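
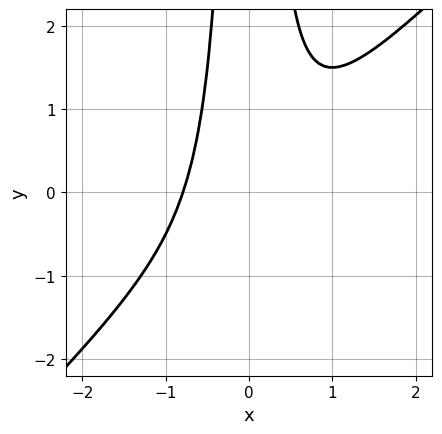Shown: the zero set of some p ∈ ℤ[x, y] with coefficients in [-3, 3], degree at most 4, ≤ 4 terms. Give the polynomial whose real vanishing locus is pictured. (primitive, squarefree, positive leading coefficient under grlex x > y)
2*x^3 - 2*x^2*y + 1

First, the degree is 3 — the shape is more complex than any degree-2 curve.
Next, from the visible intercepts: it misses every integer gridline on the y-axis.
Finally, fitting integer coefficients to these (and the overall shape) gives p.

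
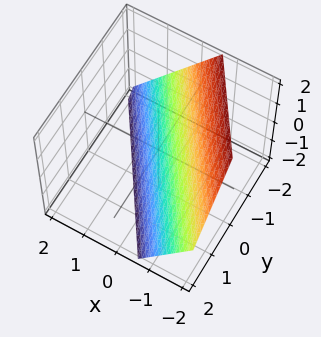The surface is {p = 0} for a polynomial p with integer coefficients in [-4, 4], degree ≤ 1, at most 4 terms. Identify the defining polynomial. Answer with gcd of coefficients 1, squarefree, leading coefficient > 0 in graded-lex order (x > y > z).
3*x + 2*y + 2*z + 2

First, deg p = 1. Every cross-section is a straight line — this is a plane.
Then, checking where it meets the axes: it crosses the y-axis at the gridline y = -1; one z-axis crossing is at z = -1.
Finally, assembling these constraints gives the stated polynomial.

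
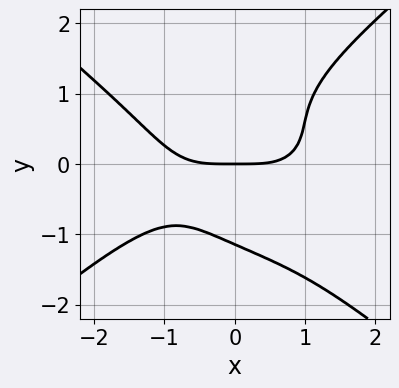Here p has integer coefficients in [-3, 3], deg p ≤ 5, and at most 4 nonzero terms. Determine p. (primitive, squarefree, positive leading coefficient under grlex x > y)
x^4 - 2*y^4 + 3*x*y^2 - 3*y

deg p = 4. The shape is more complex than any degree-3 curve.
From the visible intercepts: it crosses the x-axis at the gridline x = 0; it crosses the y-axis at the gridline y = 0.
Together with the visible shape, these determine p as stated.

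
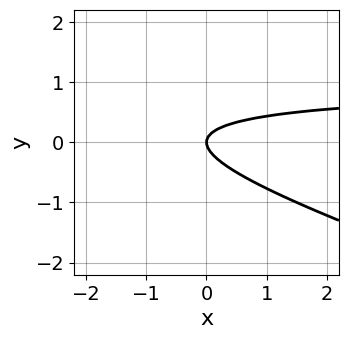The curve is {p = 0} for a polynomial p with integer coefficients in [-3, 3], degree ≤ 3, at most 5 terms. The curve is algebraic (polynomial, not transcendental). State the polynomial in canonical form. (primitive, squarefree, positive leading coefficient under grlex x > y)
x*y + 3*y^2 - x

1. Degree: a generic line meets the curve in up to 2 points, so deg p = 2.
2. From the axis intercepts and sections: it meets the x-axis at x = 0 (among the integer gridlines); one y-axis crossing is at y = 0.
3. Matching integer coefficients to the picture gives p.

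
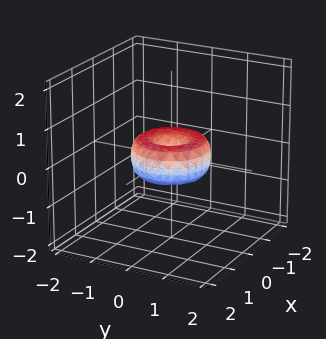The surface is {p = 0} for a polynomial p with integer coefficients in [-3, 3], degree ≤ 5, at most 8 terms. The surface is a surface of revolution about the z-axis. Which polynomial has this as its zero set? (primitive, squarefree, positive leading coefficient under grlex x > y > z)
x^4 + 2*x^2*y^2 + y^4 - x^2 - y^2 + z^2

deg p = 4.
Symmetries: every cross-section ⟂ z is a circle, so x, y appear only via x² + y².
From the axis intercepts and sections: a circular section at z = 0 has radius exactly 1; the y-axis gridline crossings are at y ∈ {-1, 0, 1}.
Matching integer coefficients to the picture gives p.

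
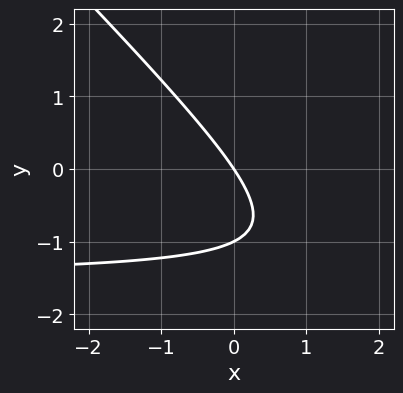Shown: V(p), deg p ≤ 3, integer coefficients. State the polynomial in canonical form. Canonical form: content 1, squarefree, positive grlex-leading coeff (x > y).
deg p = 2.
Observable constraints: one x-axis crossing is at x = 0; among the integer gridlines, it crosses the y-axis at y ∈ {-1, 0}.
Solving for integer coefficients yields p as stated.

2*x*y + 2*y^2 + 3*x + 2*y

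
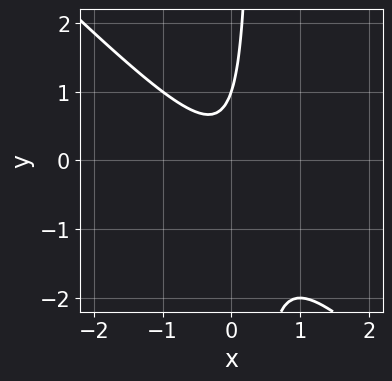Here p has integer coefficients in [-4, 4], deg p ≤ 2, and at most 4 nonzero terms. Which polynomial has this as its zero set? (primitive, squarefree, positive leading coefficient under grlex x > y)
1. Degree: no degree-1 curve has this shape, so deg p = 2.
2. Checking where it meets the axes: it misses every integer gridline on the x-axis; it crosses the y-axis at the gridline y = 1.
3. The integer polynomial consistent with all of this is the stated p.

3*x^2 + 3*x*y - y + 1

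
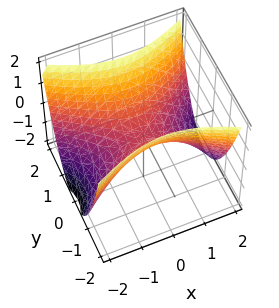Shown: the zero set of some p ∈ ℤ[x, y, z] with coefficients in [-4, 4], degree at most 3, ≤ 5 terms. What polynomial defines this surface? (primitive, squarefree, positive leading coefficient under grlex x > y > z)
x^2 - 2*y^2 + 2*z

Degree: a hyperbolic paraboloid; a quadric, so deg p = 2.
Symmetries: mirror symmetry y ↦ −y ⇒ only even powers of y; mirror symmetry x ↦ −x ⇒ only even powers of x.
From the visible intercepts: it crosses the y-axis at the gridline y = 0; one z-axis crossing is at z = 0; it meets the x-axis at x = 0 (among the integer gridlines).
Matching integer coefficients to the picture gives p.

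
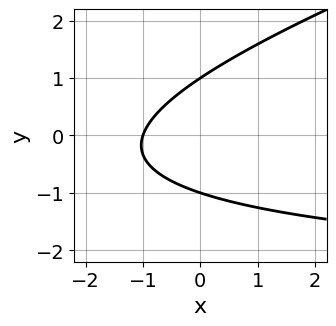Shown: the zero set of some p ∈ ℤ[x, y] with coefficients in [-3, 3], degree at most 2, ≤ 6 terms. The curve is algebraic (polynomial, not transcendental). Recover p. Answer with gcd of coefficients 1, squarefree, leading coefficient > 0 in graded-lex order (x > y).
x*y - 3*y^2 + 3*x + 3

(a) The degree is 2 — a generic line meets the curve in up to 2 points.
(b) Checking where it meets the axes: it meets the x-axis at x = -1 (among the integer gridlines); among the integer gridlines, it crosses the y-axis at y ∈ {-1, 1}.
(c) Assembling these constraints gives the stated polynomial.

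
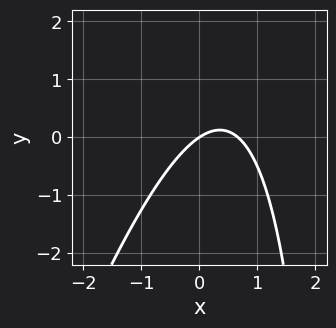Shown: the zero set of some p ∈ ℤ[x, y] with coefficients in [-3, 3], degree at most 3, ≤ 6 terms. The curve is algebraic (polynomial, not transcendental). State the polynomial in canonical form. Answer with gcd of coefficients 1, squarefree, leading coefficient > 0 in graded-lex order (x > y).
First, degree: no degree-1 curve has this shape, so deg p = 2.
Then, from the visible intercepts: it meets the x-axis at x = 0 (among the integer gridlines); it meets the y-axis at y = 0 (among the integer gridlines).
Finally, solving for integer coefficients yields p as stated.

3*x^2 - x*y - 2*x + 3*y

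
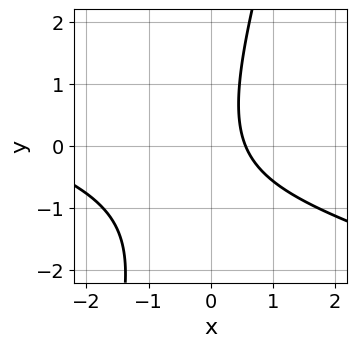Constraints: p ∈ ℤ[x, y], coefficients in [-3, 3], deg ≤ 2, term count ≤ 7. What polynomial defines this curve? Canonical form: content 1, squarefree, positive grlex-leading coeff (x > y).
(a) Degree: a generic line meets the curve in up to 2 points, so deg p = 2.
(b) From the visible intercepts: the curve avoids every integer y-axis point in the box.
(c) Solving for integer coefficients yields p as stated.

x^2 + 3*x*y - y^2 + 3*x - 2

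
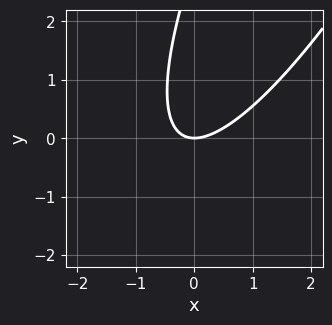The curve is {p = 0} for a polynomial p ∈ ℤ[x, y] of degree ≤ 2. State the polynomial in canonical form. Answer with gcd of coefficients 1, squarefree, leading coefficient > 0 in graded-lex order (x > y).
deg p = 2. A generic line meets the curve in up to 2 points.
From the visible intercepts: it crosses the x-axis at the gridline x = 0; one y-axis crossing is at y = 0.
These observations pin down the coefficients.

3*x^2 - 3*x*y + y^2 - 3*y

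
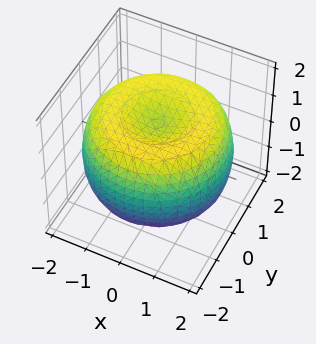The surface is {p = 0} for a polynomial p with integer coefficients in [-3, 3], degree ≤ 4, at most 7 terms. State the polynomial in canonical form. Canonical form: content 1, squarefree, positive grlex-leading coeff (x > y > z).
x^4 + 2*x^2*y^2 + y^4 - 3*x^2 - 3*y^2 + 3*z^2 - 3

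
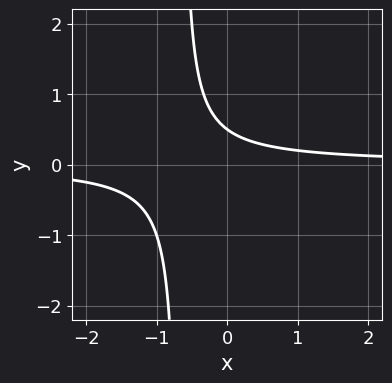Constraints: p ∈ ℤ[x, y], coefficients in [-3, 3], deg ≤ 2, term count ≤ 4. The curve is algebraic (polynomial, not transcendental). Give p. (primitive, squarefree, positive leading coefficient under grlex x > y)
First, the degree is 2 — the shape is more complex than any degree-1 curve.
Next, from the axis intercepts and sections: it misses every integer gridline on the x-axis.
Finally, assembling these constraints gives the stated polynomial.

3*x*y + 2*y - 1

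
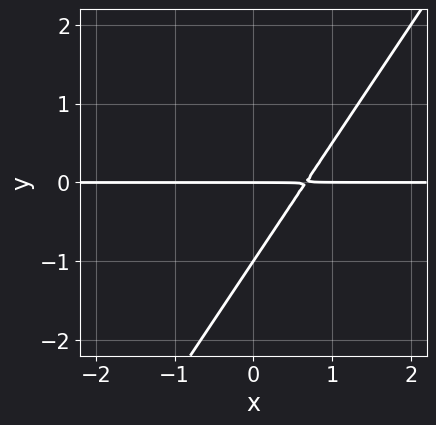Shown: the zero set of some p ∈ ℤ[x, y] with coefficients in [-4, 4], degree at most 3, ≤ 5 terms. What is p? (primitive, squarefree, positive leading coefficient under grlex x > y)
1. The degree is 2 — a generic line meets the curve in up to 2 points.
2. Checking where it meets the axes: among the integer gridlines, it crosses the y-axis at y ∈ {-1, 0}; the visible x-axis segment lies entirely on the curve.
3. Together with the visible shape, these determine p as stated.

3*x*y - 2*y^2 - 2*y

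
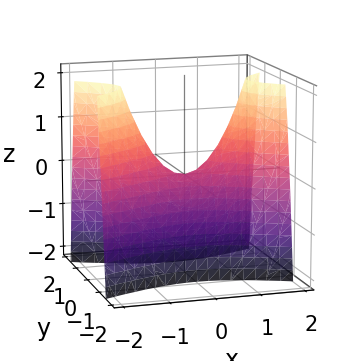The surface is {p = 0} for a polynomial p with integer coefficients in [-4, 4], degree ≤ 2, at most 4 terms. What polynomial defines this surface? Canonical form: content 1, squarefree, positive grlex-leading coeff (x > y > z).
(a) Degree: a saddle surface; a quadric, so deg p = 2.
(b) Symmetries: mirror symmetry y ↦ −y ⇒ only even powers of y; the x ↦ −x reflection is a symmetry, so x appears only in even powers.
(c) From the axis intercepts and sections: one x-axis crossing is at x = 0; it meets the z-axis at z = 0 (among the integer gridlines).
(d) The integer polynomial consistent with all of this is the stated p.

x^2 - 3*y^2 - z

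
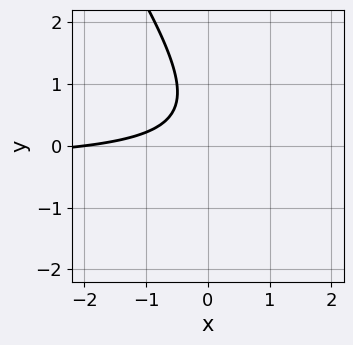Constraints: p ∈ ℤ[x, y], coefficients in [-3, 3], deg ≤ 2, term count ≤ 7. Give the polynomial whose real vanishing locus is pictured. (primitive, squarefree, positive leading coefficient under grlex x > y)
3*x*y + 2*y^2 + x - 2*y + 2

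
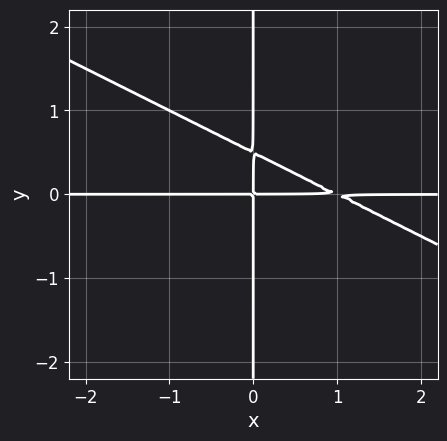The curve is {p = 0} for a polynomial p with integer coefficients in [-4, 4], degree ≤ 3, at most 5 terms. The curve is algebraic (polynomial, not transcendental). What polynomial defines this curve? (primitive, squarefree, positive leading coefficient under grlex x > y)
x^2*y + 2*x*y^2 - x*y

(a) The degree is 3 — no degree-2 curve has this shape.
(b) Checking where it meets the axes: every point of the x-axis in the box is on the curve; every point of the y-axis in the box is on the curve.
(c) Fitting integer coefficients to these (and the overall shape) gives p.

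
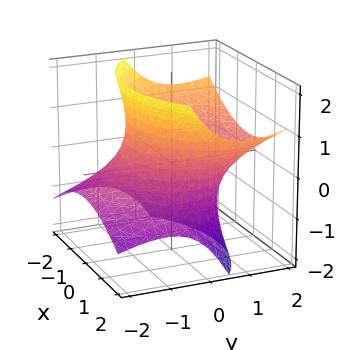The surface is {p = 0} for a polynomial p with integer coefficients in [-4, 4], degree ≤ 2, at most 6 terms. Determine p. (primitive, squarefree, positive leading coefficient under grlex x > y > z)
x^2 + y^2 - 2*y*z - z^2 - 2

First, deg p = 2.
Then, checking where it meets the axes: no z-intercept at any integer in the box.
Finally, together with the visible shape, these determine p as stated.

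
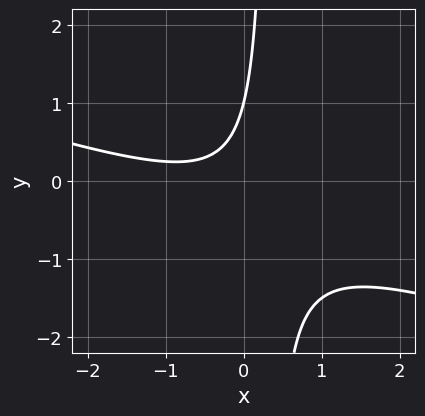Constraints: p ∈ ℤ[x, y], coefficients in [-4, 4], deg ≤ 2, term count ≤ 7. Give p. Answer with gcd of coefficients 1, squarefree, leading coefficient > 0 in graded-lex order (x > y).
(a) Degree: no degree-1 curve has this shape, so deg p = 2.
(b) Observable constraints: it misses every integer gridline on the x-axis; it meets the y-axis at y = 1 (among the integer gridlines).
(c) Fitting integer coefficients to these (and the overall shape) gives p.

x^2 + 3*x*y + x - y + 1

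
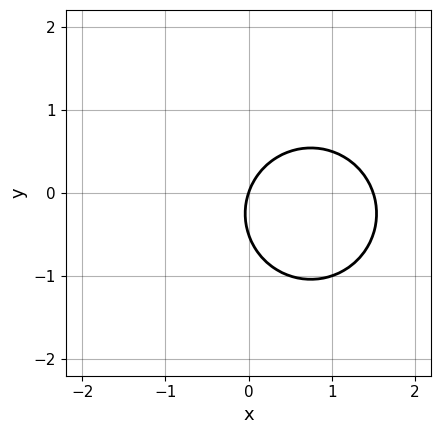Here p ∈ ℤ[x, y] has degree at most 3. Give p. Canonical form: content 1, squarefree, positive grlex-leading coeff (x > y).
First, the degree is 2 — a generic line meets the curve in up to 2 points.
Next, reading off the gridlines: it meets the x-axis at x = 0 (among the integer gridlines); one y-axis crossing is at y = 0.
Finally, these observations pin down the coefficients.

2*x^2 + 2*y^2 - 3*x + y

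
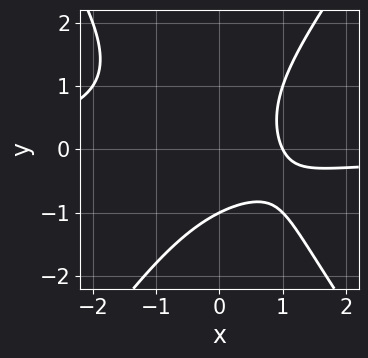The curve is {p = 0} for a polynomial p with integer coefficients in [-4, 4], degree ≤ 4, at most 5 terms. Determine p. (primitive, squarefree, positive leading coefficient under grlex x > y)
2*x^2*y - y^3 + 2*x - y - 2

(a) Degree: a generic line meets the curve in up to 3 points, so deg p = 3.
(b) Checking where it meets the axes: it crosses the y-axis at the gridline y = -1; it crosses the x-axis at the gridline x = 1.
(c) Putting this together gives p.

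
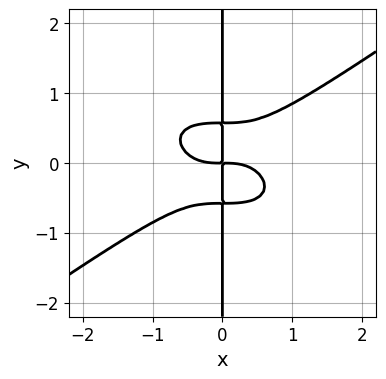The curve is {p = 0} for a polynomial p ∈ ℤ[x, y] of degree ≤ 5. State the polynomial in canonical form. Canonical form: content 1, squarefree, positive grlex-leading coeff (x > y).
x^4 - 3*x*y^3 + x*y

(a) Degree: the shape is more complex than any degree-3 curve, so deg p = 4.
(b) Observable constraints: the visible y-axis segment lies entirely on the curve.
(c) Solving for integer coefficients yields p as stated.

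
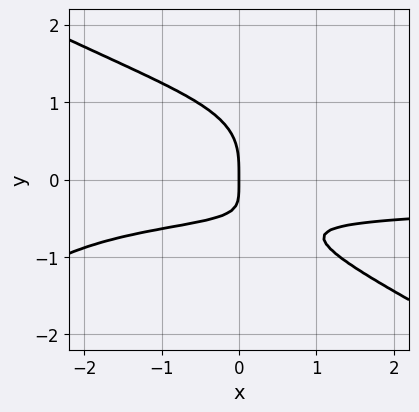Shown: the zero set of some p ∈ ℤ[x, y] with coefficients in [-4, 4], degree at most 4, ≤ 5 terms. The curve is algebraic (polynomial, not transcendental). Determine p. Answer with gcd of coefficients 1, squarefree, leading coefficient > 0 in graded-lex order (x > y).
x^2*y^2 - 3*y^4 - 3*x*y - 2*x

First, the degree is 4 — the shape is more complex than any degree-3 curve.
Then, against the integer gridlines: it crosses the y-axis at the gridline y = 0; it crosses the x-axis at the gridline x = 0.
Finally, the integer polynomial consistent with all of this is the stated p.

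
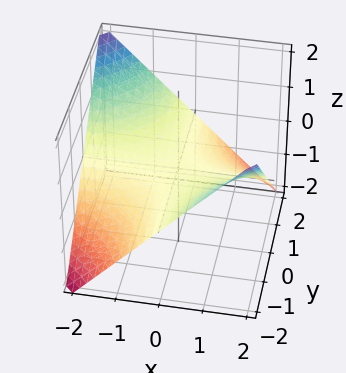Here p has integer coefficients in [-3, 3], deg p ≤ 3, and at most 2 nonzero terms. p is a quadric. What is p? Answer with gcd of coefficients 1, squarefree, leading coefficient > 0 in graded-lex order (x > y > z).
x*y + 2*z

The degree is 2 — a saddle surface; a quadric.
Observable constraints: every point of the y-axis in the box is on the surface; one z-axis crossing is at z = 0; every point of the x-axis in the box is on the surface.
The integer polynomial consistent with all of this is the stated p.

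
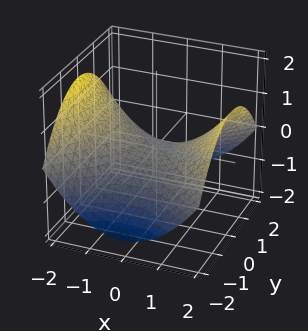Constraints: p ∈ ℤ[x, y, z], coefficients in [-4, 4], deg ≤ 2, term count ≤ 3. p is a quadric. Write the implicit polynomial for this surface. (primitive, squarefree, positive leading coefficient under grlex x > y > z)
First, the degree is 2 — a hyperbolic paraboloid; a quadric.
Next, symmetries: the y ↦ −y reflection is a symmetry, so y appears only in even powers; the x ↦ −x reflection is a symmetry, so x appears only in even powers.
Next, against the integer gridlines: one y-axis crossing is at y = 0; it crosses the z-axis at the gridline z = 0; one x-axis crossing is at x = 0.
Finally, matching integer coefficients to the picture gives p.

x^2 - y^2 - 3*z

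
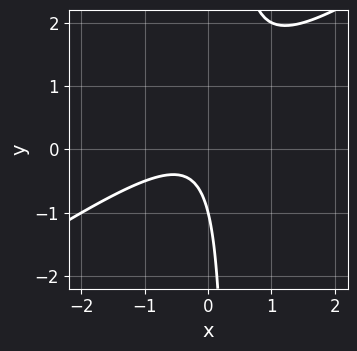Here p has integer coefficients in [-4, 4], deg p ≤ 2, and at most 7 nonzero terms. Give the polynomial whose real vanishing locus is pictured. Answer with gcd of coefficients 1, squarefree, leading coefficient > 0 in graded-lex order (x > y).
1. The degree is 2 — no degree-1 curve has this shape.
2. Checking where it meets the axes: the curve avoids every integer x-axis point in the box; one y-axis crossing is at y = -1.
3. The integer polynomial consistent with all of this is the stated p.

2*x^2 - 3*x*y + x + y + 1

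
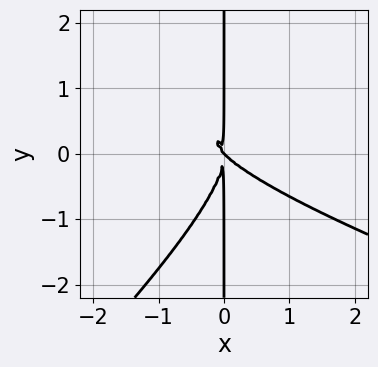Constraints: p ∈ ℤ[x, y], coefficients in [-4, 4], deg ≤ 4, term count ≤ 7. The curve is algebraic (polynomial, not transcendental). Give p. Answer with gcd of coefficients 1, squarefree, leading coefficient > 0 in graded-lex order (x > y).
First, degree: a generic line meets the curve in up to 4 points, so deg p = 4.
Then, from the visible intercepts: every point of the y-axis in the box is on the curve; one x-axis crossing is at x = 0.
Finally, solving for integer coefficients yields p as stated.

x^3*y + 2*x^2*y^2 - 3*x*y^3 - 3*x^3 - 3*x^2*y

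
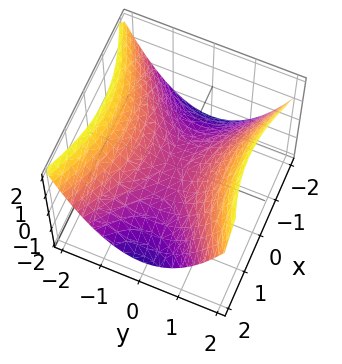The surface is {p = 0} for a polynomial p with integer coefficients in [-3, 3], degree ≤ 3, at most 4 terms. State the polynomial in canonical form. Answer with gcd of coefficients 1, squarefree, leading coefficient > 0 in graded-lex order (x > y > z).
x^2 - 2*y^2 + 3*z

(a) deg p = 2. A hyperbolic paraboloid; a quadric.
(b) Symmetries: the y ↦ −y reflection is a symmetry, so y appears only in even powers; it's symmetric under x → −x, forcing even powers of x.
(c) From the visible intercepts: one z-axis crossing is at z = 0; it crosses the y-axis at the gridline y = 0; one x-axis crossing is at x = 0.
(d) Assembling these constraints gives the stated polynomial.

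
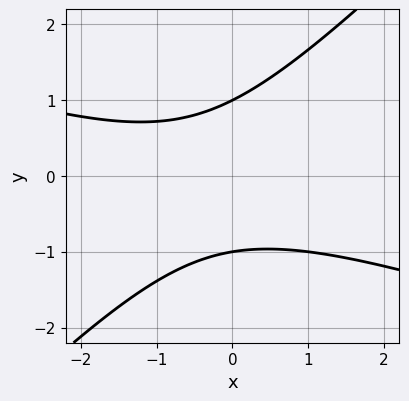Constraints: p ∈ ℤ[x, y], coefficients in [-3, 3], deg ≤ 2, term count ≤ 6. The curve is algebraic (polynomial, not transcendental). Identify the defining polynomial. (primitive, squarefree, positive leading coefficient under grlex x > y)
x^2 + 2*x*y - 3*y^2 + x + 3

First, the degree is 2 — no degree-1 curve has this shape.
Next, from the axis intercepts and sections: among the integer gridlines, it crosses the y-axis at y ∈ {-1, 1}; no x-intercept at any integer in the box.
Finally, solving for integer coefficients yields p as stated.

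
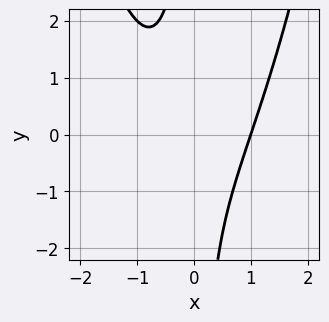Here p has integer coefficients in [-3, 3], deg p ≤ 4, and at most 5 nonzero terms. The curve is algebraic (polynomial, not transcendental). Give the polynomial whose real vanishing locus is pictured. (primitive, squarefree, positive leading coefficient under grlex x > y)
x^3 - x*y - 1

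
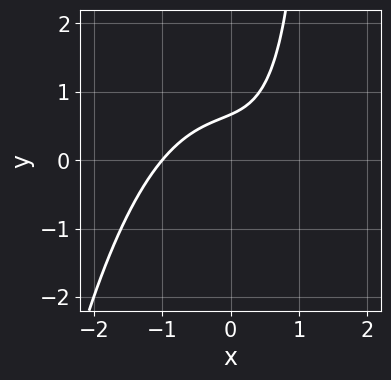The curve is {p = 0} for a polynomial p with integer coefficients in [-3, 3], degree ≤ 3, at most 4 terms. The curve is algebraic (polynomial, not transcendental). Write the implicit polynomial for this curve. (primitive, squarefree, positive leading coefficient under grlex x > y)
1. deg p = 3. A generic line meets the curve in up to 3 points.
2. From the axis intercepts and sections: it crosses the x-axis at the gridline x = -1.
3. Fitting integer coefficients to these (and the overall shape) gives p.

2*x^3 + 2*x*y - 3*y + 2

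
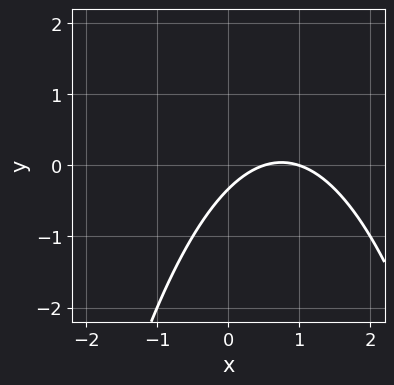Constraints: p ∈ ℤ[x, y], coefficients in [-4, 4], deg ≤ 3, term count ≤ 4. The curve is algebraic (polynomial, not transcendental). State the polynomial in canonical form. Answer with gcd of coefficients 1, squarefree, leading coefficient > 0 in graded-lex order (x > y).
2*x^2 - 3*x + 3*y + 1

(a) deg p = 2.
(b) Checking where it meets the axes: it meets the x-axis at x = 1 (among the integer gridlines).
(c) Putting this together gives p.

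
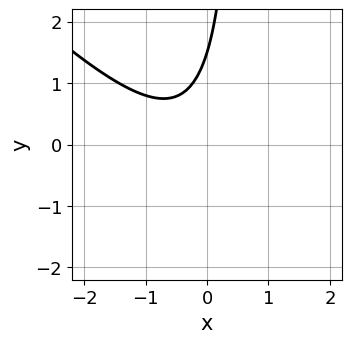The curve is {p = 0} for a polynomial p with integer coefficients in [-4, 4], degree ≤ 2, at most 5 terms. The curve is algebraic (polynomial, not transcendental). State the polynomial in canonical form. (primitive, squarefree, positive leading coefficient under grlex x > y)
3*x^2 + 3*x*y + 2*x - 2*y + 3

(a) The degree is 2 — no degree-1 curve has this shape.
(b) Against the integer gridlines: it misses every integer gridline on the x-axis.
(c) Matching integer coefficients to the picture gives p.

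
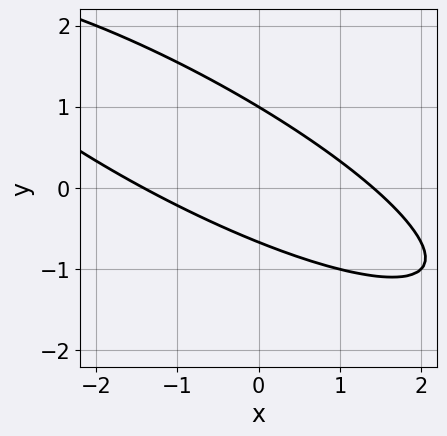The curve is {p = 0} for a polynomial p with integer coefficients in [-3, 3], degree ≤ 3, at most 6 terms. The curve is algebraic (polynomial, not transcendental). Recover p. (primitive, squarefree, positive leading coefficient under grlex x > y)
x^2 + 3*x*y + 3*y^2 - y - 2

1. Degree: the shape is more complex than any degree-1 curve, so deg p = 2.
2. Observable constraints: it crosses the y-axis at the gridline y = 1.
3. The integer polynomial consistent with all of this is the stated p.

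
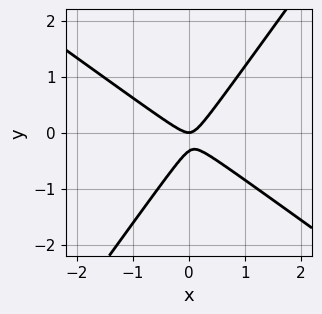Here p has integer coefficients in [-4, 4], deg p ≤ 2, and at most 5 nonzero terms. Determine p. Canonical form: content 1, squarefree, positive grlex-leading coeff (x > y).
(a) The degree is 2 — no degree-1 curve has this shape.
(b) Observable constraints: one x-axis crossing is at x = 0; it meets the y-axis at y = 0 (among the integer gridlines).
(c) Fitting integer coefficients to these (and the overall shape) gives p.

3*x^2 + 2*x*y - 3*y^2 - y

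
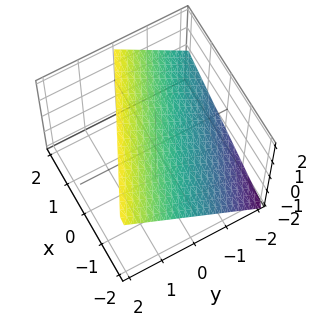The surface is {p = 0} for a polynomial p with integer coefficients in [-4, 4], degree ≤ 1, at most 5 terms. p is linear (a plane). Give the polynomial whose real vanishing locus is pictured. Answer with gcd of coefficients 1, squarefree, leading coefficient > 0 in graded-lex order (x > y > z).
(a) The degree is 1 — the surface is flat (a plane).
(b) Against the integer gridlines: one x-axis crossing is at x = -2; it crosses the z-axis at the gridline z = 1.
(c) Matching integer coefficients to the picture gives p. Check: (0, -1, 0) on the y-axis lies on the surface, and p(0, -1, 0) = 0. ✓

x + 2*y - 2*z + 2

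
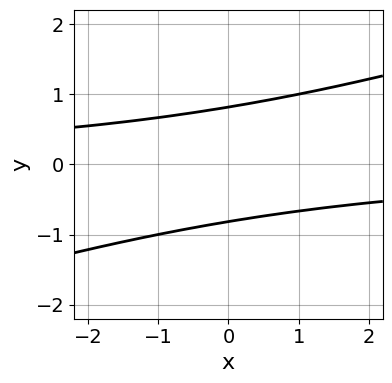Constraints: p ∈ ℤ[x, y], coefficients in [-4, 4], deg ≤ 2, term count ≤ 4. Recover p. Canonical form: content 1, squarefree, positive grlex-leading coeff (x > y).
First, degree: the shape is more complex than any degree-1 curve, so deg p = 2.
Then, observable constraints: no x-intercept at any integer in the box.
Finally, fitting integer coefficients to these (and the overall shape) gives p.

x*y - 3*y^2 + 2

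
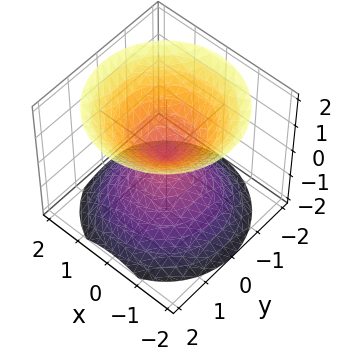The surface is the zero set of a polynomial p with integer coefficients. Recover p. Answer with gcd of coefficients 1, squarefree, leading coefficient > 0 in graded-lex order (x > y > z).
1. The picture has 2 separate pieces.
2. Degree: a double cone through the origin; a quadric, so deg p = 2.
3. Symmetries: it's symmetric under z → −z, forcing even powers of z; every cross-section ⟂ z is a circle, so x, y appear only via x² + y².
4. Observable constraints: it crosses the x-axis at the gridline x = 0; a circular section at z = 1 has radius exactly 1; one y-axis crossing is at y = 0.
5. The integer polynomial consistent with all of this is the stated p.

x^2 + y^2 - z^2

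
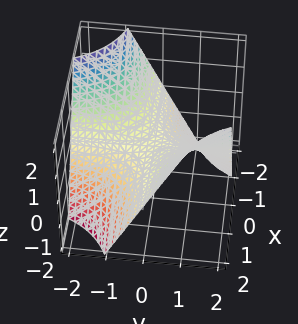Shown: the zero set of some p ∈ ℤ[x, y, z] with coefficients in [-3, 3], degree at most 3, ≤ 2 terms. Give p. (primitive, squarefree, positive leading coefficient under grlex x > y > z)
1. deg p = 2. A hyperbolic paraboloid; a quadric.
2. Against the integer gridlines: it meets the z-axis at z = 0 (among the integer gridlines); the visible x-axis segment lies entirely on the surface; the visible y-axis segment lies entirely on the surface.
3. These observations pin down the coefficients.

x*y - z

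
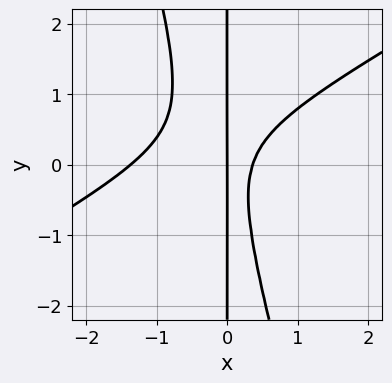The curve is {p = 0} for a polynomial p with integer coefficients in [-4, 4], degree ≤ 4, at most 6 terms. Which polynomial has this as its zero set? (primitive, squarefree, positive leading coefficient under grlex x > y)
First, the degree is 3 — no degree-2 curve has this shape.
Next, checking where it meets the axes: it meets the x-axis at x = 0 (among the integer gridlines); every point of the y-axis in the box is on the curve.
Finally, fitting integer coefficients to these (and the overall shape) gives p.

2*x^3 - 3*x^2*y - x*y^2 + 2*x^2 - x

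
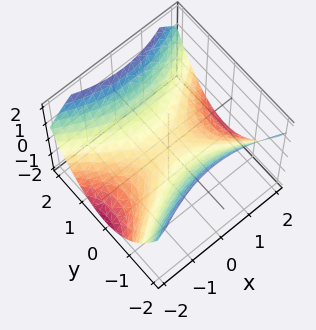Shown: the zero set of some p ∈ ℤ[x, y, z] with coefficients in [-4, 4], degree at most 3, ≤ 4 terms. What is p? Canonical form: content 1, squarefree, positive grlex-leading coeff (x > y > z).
1. The degree is 2 — a saddle surface; a quadric.
2. Symmetries: mirror symmetry y ↦ −y ⇒ only even powers of y; it's symmetric under x → −x, forcing even powers of x.
3. Checking where it meets the axes: it crosses the y-axis at the gridline y = 0; it meets the z-axis at z = 0 (among the integer gridlines); it meets the x-axis at x = 0 (among the integer gridlines).
4. Solving for integer coefficients yields p as stated.

x^2 - 2*y^2 + 3*z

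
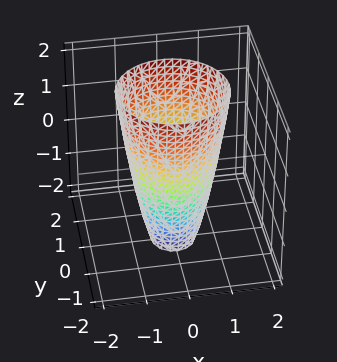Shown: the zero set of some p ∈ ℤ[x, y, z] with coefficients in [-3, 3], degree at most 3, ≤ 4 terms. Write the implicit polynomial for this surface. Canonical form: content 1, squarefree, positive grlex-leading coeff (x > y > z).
Degree: the shape is more complex than any degree-1 surface, so deg p = 2.
By symmetry, the z-axis is an axis of rotation, so x and y enter only as x² + y².
Observable constraints: the x-axis gridline crossings are at x ∈ {-1, 1}; the y-axis gridline crossings are at y ∈ {-1, 1}.
The integer polynomial consistent with all of this is the stated p.

3*x^2 + 3*y^2 - z - 3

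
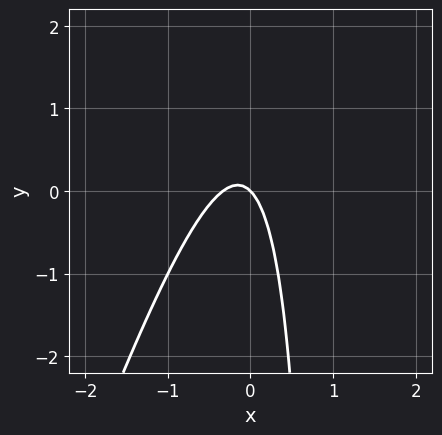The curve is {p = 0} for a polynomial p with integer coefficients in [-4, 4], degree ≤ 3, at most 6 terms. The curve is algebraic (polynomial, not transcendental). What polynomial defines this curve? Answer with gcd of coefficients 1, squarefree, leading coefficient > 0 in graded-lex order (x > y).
1. deg p = 2.
2. Checking where it meets the axes: it crosses the x-axis at the gridline x = 0; it meets the y-axis at y = 0 (among the integer gridlines).
3. Matching integer coefficients to the picture gives p.

3*x^2 - x*y + x + y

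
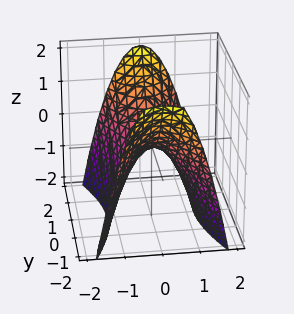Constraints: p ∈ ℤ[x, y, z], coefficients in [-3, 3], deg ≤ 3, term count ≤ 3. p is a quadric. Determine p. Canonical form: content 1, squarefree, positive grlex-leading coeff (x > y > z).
1. The degree is 2 — a hyperbolic paraboloid; a quadric.
2. Symmetries: mirror symmetry y ↦ −y ⇒ only even powers of y; mirror symmetry x ↦ −x ⇒ only even powers of x.
3. Observable constraints: it meets the y-axis at y = 0 (among the integer gridlines); one z-axis crossing is at z = 0.
4. Matching integer coefficients to the picture gives p.

3*x^2 - y^2 + 2*z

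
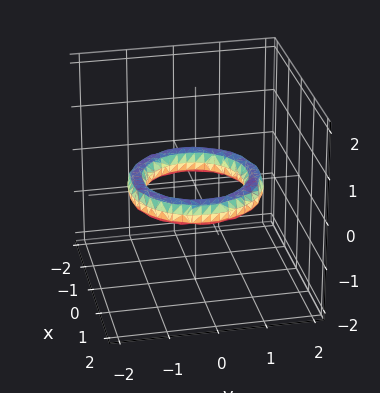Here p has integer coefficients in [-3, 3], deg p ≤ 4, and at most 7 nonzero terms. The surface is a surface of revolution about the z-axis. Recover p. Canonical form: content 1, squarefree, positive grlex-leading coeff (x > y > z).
x^4 + 2*x^2*y^2 + y^4 - 3*x^2 - 3*y^2 + 3*z^2 + 2

(a) The degree is 4 — no degree-3 surface has this shape.
(b) Symmetries: the surface is invariant under rotation about z: p = q(x² + y², z).
(c) From the axis intercepts and sections: the surface avoids every integer z-axis point in the box; the y-axis gridline crossings are at y ∈ {-1, 1}; a circular section at z = 0 has radius exactly 1.
(d) Matching integer coefficients to the picture gives p. Check: (1, 0, 0) on the x-axis lies on the surface, and p(1, 0, 0) = 0. ✓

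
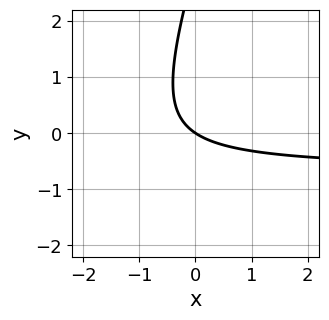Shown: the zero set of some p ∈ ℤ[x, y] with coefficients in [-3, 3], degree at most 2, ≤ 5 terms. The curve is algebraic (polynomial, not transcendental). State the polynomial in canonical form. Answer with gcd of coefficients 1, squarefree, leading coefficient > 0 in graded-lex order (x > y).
(a) The degree is 2 — the shape is more complex than any degree-1 curve.
(b) From the visible intercepts: it crosses the y-axis at the gridline y = 0; one x-axis crossing is at x = 0.
(c) Matching integer coefficients to the picture gives p.

3*x*y - y^2 + 2*x + 3*y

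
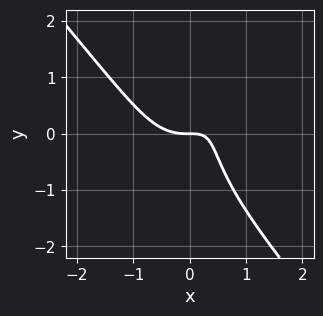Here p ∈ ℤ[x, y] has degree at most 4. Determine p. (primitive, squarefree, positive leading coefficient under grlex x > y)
3*x^3 - x*y^2 + y^3 - 3*x*y + 2*y

Degree: a generic line meets the curve in up to 3 points, so deg p = 3.
Reading off the gridlines: one y-axis crossing is at y = 0; it meets the x-axis at x = 0 (among the integer gridlines).
Solving for integer coefficients yields p as stated.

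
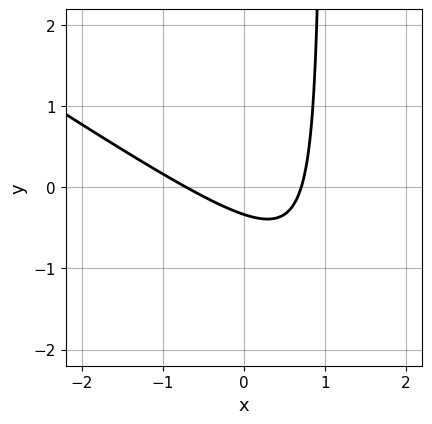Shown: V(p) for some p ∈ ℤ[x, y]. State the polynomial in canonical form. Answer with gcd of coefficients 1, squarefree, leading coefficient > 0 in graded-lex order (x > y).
Degree: no degree-1 curve has this shape, so deg p = 2.
Putting this together gives p.

2*x^2 + 3*x*y - 3*y - 1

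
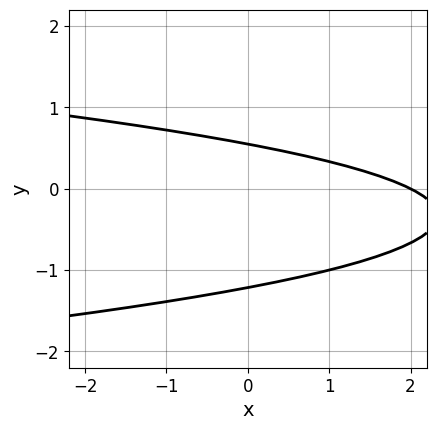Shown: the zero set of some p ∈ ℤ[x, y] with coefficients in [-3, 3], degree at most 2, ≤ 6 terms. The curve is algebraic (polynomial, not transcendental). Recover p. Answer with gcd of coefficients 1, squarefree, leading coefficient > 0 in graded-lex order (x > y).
3*y^2 + x + 2*y - 2

First, deg p = 2. A generic line meets the curve in up to 2 points.
Then, from the visible intercepts: it crosses the x-axis at the gridline x = 2.
Finally, solving for integer coefficients yields p as stated.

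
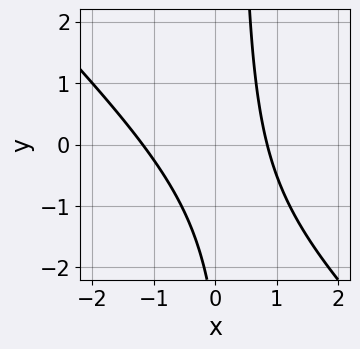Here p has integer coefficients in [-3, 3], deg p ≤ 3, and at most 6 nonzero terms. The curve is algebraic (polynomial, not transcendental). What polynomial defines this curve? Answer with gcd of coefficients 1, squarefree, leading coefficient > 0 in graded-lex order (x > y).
(a) deg p = 2. The shape is more complex than any degree-1 curve.
(b) Reading off the gridlines: the curve avoids every integer y-axis point in the box.
(c) Together with the visible shape, these determine p as stated.

3*x^2 + 3*x*y + x - y - 3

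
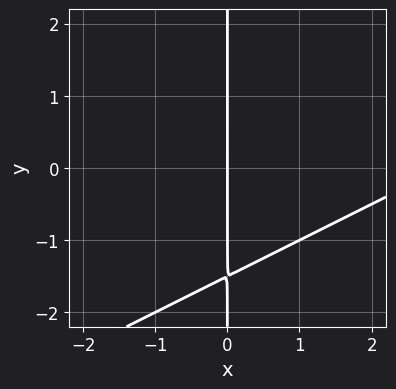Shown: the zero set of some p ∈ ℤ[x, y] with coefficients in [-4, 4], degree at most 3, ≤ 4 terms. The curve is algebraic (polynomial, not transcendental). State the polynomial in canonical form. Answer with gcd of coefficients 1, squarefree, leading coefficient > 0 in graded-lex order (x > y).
x^2 - 2*x*y - 3*x

First, deg p = 2. No degree-1 curve has this shape.
Next, checking where it meets the axes: it meets the x-axis at x = 0 (among the integer gridlines); every point of the y-axis in the box is on the curve.
Finally, the integer polynomial consistent with all of this is the stated p.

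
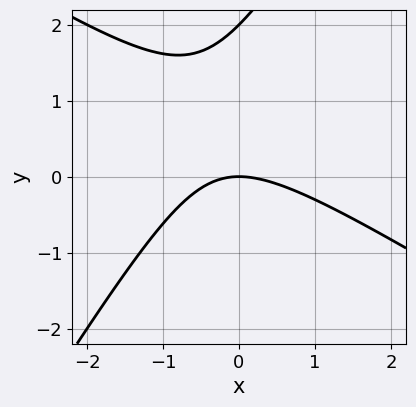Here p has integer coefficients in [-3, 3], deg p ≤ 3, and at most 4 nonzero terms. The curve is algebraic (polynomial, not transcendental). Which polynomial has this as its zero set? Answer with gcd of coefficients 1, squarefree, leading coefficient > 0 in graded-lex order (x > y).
deg p = 2.
Reading off the gridlines: it crosses the x-axis at the gridline x = 0; among the integer gridlines, it crosses the y-axis at y ∈ {0, 2}.
Fitting integer coefficients to these (and the overall shape) gives p.

x^2 + x*y - y^2 + 2*y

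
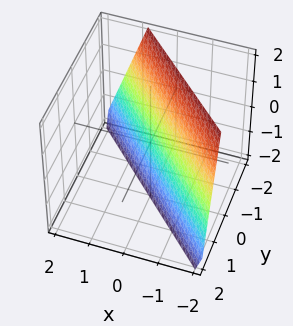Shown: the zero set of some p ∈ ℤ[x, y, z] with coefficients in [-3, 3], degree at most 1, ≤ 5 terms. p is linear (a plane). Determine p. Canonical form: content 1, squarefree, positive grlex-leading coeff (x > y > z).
Degree: the surface is flat (a plane), so deg p = 1.
Against the integer gridlines: one z-axis crossing is at z = -2.
Assembling these constraints gives the stated polynomial.

3*x + 3*y + z + 2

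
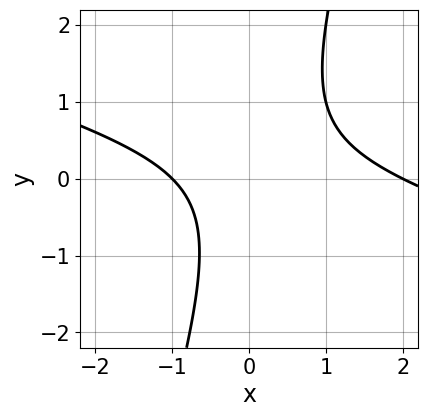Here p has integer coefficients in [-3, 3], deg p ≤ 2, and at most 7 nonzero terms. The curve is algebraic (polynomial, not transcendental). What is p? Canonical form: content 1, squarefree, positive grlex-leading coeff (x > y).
x^2 + 3*x*y - y^2 - x - 2

The degree is 2 — a generic line meets the curve in up to 2 points.
From the axis intercepts and sections: among the integer gridlines, it crosses the x-axis at x ∈ {-1, 2}; no y-intercept at any integer in the box.
These observations pin down the coefficients.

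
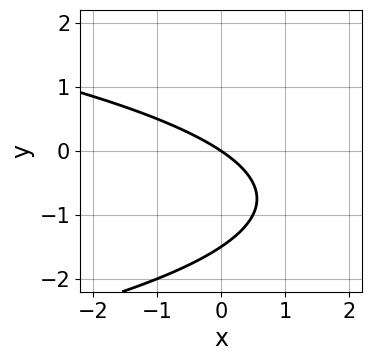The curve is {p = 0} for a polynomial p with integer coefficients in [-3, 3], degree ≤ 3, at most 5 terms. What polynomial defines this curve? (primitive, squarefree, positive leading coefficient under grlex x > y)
First, degree: a generic line meets the curve in up to 2 points, so deg p = 2.
Next, against the integer gridlines: one x-axis crossing is at x = 0; one y-axis crossing is at y = 0.
Finally, assembling these constraints gives the stated polynomial.

2*y^2 + 2*x + 3*y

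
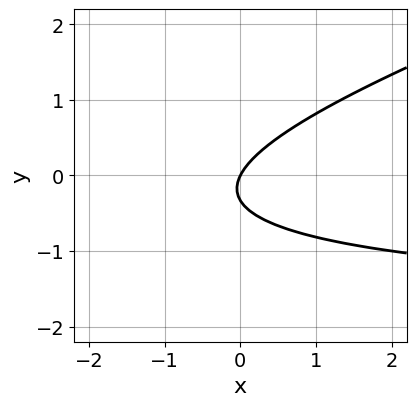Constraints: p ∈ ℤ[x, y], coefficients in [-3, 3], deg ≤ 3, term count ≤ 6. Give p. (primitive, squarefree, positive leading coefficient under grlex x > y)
1. Degree: no degree-1 curve has this shape, so deg p = 2.
2. From the axis intercepts and sections: one x-axis crossing is at x = 0; it crosses the y-axis at the gridline y = 0.
3. Assembling these constraints gives the stated polynomial.

x*y - 3*y^2 + 2*x - y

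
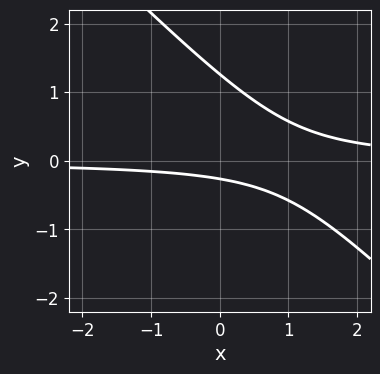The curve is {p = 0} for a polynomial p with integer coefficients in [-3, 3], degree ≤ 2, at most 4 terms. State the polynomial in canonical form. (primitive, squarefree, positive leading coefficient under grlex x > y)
3*x*y + 3*y^2 - 3*y - 1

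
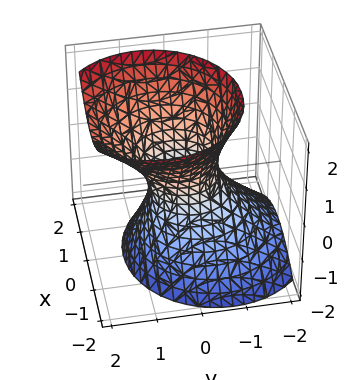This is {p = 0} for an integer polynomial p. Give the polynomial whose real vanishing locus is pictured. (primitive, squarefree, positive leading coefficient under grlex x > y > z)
(a) The degree is 2 — a generic line meets the surface in up to 2 points.
(b) Observable constraints: the surface avoids every integer z-axis point in the box.
(c) Fitting integer coefficients to these (and the overall shape) gives p.

3*x^2 + 3*y^2 - 2*y*z - 2*z^2 - 2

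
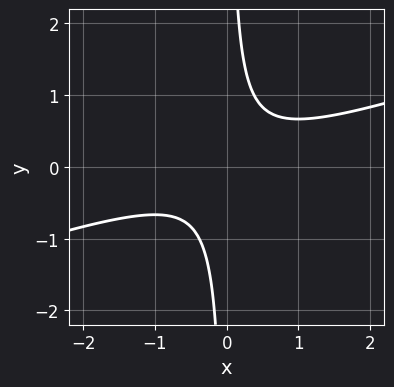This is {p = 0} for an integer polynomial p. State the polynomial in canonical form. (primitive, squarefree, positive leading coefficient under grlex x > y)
x^2 - 3*x*y + 1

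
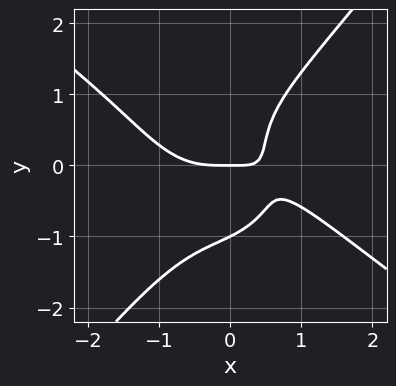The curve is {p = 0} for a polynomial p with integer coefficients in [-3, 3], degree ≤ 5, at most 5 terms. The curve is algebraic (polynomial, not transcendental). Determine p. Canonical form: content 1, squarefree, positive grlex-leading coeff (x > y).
2*x^4 + 2*x^3*y - 2*y^4 + 3*x*y - 2*y

deg p = 4. No degree-3 curve has this shape.
Against the integer gridlines: the y-axis gridline crossings are at y ∈ {-1, 0}; one x-axis crossing is at x = 0.
Matching integer coefficients to the picture gives p.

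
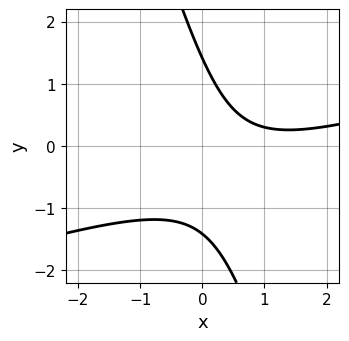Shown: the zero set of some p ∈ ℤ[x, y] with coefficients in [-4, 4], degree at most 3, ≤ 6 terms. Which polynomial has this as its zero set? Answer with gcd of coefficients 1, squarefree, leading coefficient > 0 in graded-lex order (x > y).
x^2 - 3*x*y - y^2 - 2*x + 2

The degree is 2 — the shape is more complex than any degree-1 curve.
Reading off the gridlines: no x-intercept at any integer in the box.
These observations pin down the coefficients.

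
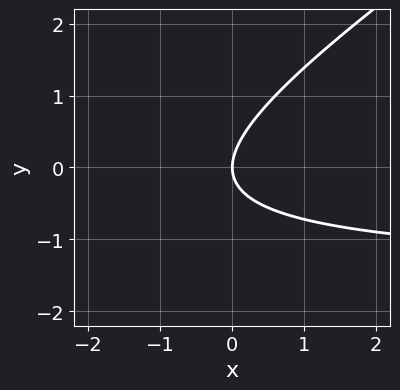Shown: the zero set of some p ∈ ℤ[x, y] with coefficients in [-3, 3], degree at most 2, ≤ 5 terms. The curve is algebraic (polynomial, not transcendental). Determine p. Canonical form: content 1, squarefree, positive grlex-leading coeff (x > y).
First, degree: a generic line meets the curve in up to 2 points, so deg p = 2.
Then, from the axis intercepts and sections: it meets the x-axis at x = 0 (among the integer gridlines); one y-axis crossing is at y = 0.
Finally, assembling these constraints gives the stated polynomial.

2*x*y - 3*y^2 + 3*x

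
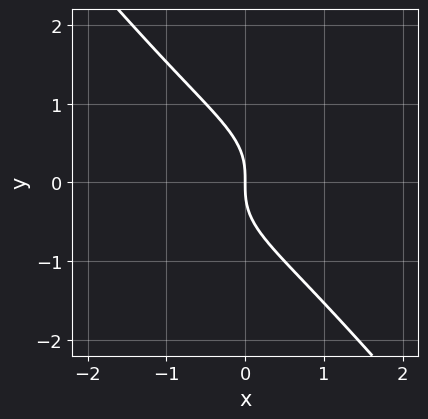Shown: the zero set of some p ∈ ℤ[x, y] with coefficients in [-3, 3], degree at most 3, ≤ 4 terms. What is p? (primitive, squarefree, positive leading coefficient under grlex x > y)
2*x^2*y - 2*x*y^2 - 3*y^3 - 3*x

First, the degree is 3 — the shape is more complex than any degree-2 curve.
Then, against the integer gridlines: one y-axis crossing is at y = 0; it crosses the x-axis at the gridline x = 0.
Finally, assembling these constraints gives the stated polynomial.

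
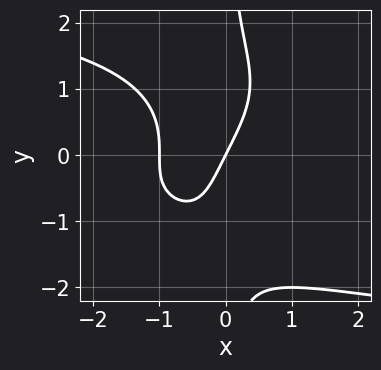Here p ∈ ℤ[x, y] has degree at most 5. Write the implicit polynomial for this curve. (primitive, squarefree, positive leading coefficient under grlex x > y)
x*y^3 + 2*x^2 - x*y + 2*x - y

1. deg p = 4. The shape is more complex than any degree-3 curve.
2. Checking where it meets the axes: the x-axis gridline crossings are at x ∈ {-1, 0}; one y-axis crossing is at y = 0.
3. Matching integer coefficients to the picture gives p.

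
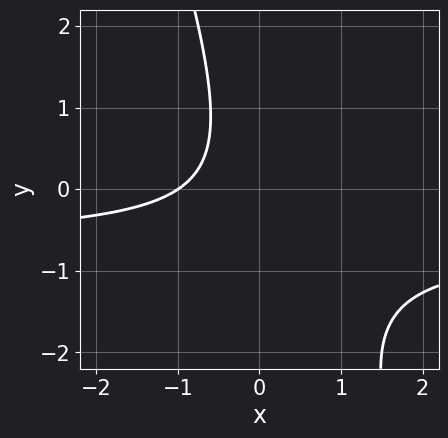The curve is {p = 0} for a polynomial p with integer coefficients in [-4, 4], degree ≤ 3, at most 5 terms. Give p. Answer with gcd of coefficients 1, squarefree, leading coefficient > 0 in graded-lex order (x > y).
3*x*y + y^2 + 2*x + 2

First, deg p = 2. A generic line meets the curve in up to 2 points.
Then, reading off the gridlines: the curve avoids every integer y-axis point in the box; it crosses the x-axis at the gridline x = -1.
Finally, the integer polynomial consistent with all of this is the stated p.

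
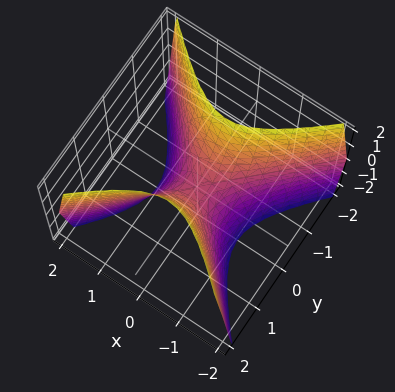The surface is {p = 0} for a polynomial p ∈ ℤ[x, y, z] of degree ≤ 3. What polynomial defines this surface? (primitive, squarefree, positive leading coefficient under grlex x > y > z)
2*x^2 - 2*y^2 + z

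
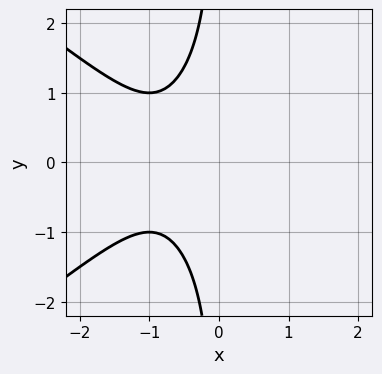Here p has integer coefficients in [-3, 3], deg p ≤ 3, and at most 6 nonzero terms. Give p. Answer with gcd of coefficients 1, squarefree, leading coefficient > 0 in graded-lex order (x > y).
1. The degree is 3 — no degree-2 curve has this shape.
2. Symmetries: the y ↦ −y reflection is a symmetry, so y appears only in even powers.
3. Checking where it meets the axes: no y-intercept at any integer in the box; no x-intercept at any integer in the box.
4. Solving for integer coefficients yields p as stated.

x^3 - 2*x*y^2 - x^2 - 3*x - 3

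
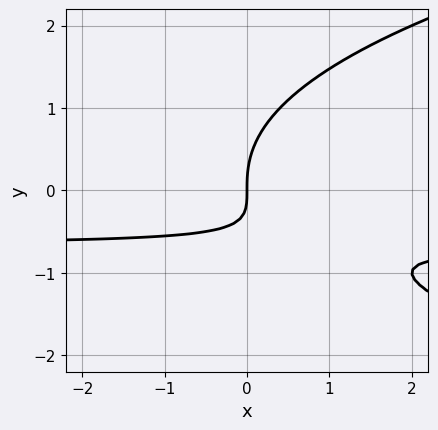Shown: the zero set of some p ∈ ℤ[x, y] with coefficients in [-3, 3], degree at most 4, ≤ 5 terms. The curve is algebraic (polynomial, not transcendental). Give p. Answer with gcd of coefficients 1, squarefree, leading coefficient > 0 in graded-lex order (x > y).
The degree is 3 — no degree-2 curve has this shape.
Reading off the gridlines: one y-axis crossing is at y = 0; it meets the x-axis at x = 0 (among the integer gridlines).
Fitting integer coefficients to these (and the overall shape) gives p.

2*y^3 - 3*x*y - 2*x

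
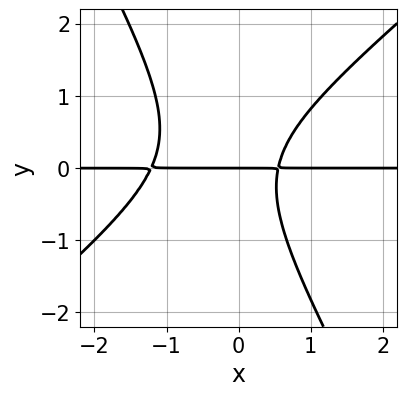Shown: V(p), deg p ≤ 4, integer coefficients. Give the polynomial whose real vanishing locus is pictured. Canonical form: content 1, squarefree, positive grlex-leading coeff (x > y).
First, degree: the shape is more complex than any degree-2 curve, so deg p = 3.
Next, reading off the gridlines: the visible x-axis segment lies entirely on the curve; it crosses the y-axis at the gridline y = 0.
Finally, assembling these constraints gives the stated polynomial.

3*x^2*y - 2*x*y^2 - 2*y^3 + 2*x*y - 2*y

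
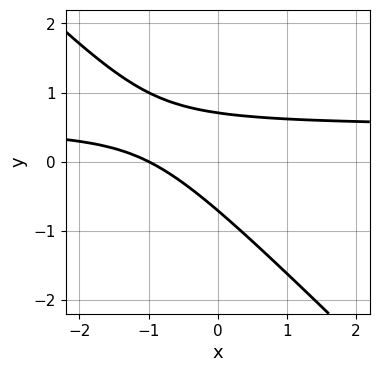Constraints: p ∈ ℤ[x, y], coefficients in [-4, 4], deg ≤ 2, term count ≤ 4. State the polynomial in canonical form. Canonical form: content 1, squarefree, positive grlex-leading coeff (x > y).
(a) The degree is 2 — no degree-1 curve has this shape.
(b) From the axis intercepts and sections: one x-axis crossing is at x = -1.
(c) Solving for integer coefficients yields p as stated.

2*x*y + 2*y^2 - x - 1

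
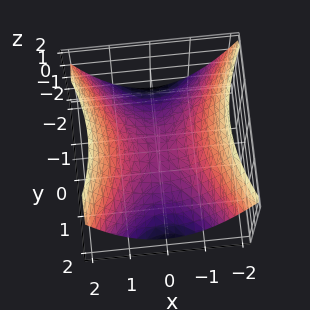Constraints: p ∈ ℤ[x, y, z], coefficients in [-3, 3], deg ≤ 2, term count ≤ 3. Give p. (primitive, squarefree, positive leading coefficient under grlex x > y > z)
2*x^2 - y^2 - 3*z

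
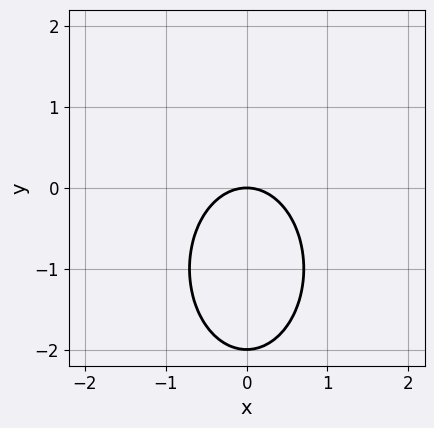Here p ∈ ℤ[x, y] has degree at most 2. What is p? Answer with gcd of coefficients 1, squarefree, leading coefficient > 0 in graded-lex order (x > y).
2*x^2 + y^2 + 2*y

(a) The degree is 2 — the shape is more complex than any degree-1 curve.
(b) Symmetries: mirror symmetry x ↦ −x ⇒ only even powers of x.
(c) From the axis intercepts and sections: the y-axis gridline crossings are at y ∈ {-2, 0}; it meets the x-axis at x = 0 (among the integer gridlines).
(d) Fitting integer coefficients to these (and the overall shape) gives p.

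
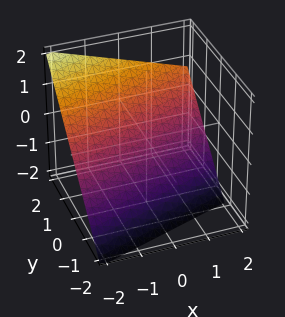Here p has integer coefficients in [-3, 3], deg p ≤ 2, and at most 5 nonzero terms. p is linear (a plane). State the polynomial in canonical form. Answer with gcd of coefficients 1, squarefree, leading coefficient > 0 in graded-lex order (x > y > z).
x - 3*y + 3*z + 2

1. deg p = 1. Every cross-section is a straight line — this is a plane.
2. From the visible intercepts: it crosses the x-axis at the gridline x = -2.
3. Solving for integer coefficients yields p as stated.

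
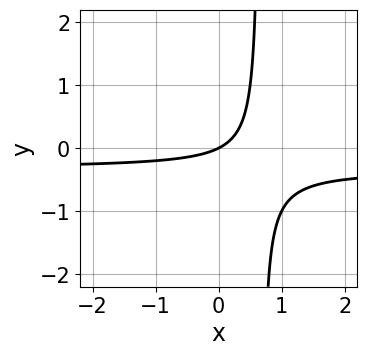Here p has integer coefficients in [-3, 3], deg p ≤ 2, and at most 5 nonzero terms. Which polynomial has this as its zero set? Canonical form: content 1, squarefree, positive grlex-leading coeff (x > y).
Degree: no degree-1 curve has this shape, so deg p = 2.
Against the integer gridlines: one y-axis crossing is at y = 0; it crosses the x-axis at the gridline x = 0.
Assembling these constraints gives the stated polynomial.

3*x*y + x - 2*y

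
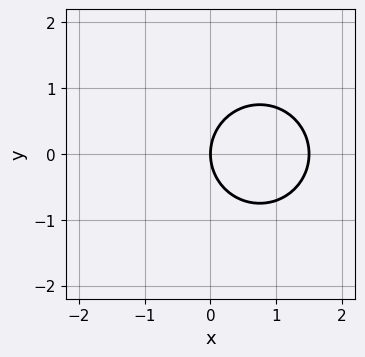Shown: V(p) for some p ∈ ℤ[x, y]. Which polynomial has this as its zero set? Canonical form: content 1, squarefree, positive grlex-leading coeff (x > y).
Degree: the shape is more complex than any degree-1 curve, so deg p = 2.
Symmetries: it's symmetric under y → −y, forcing even powers of y.
Against the integer gridlines: it crosses the x-axis at the gridline x = 0; it crosses the y-axis at the gridline y = 0.
Together with the visible shape, these determine p as stated.

2*x^2 + 2*y^2 - 3*x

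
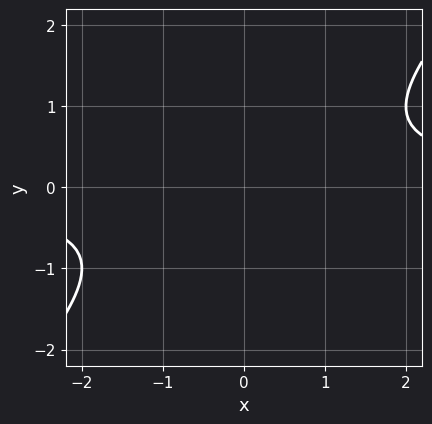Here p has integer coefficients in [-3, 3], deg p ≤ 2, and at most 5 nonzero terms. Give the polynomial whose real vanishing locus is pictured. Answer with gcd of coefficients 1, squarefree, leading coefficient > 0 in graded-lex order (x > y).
x*y - y^2 - 1

Degree: the shape is more complex than any degree-1 curve, so deg p = 2.
Checking where it meets the axes: it misses every integer gridline on the x-axis; no y-intercept at any integer in the box.
Matching integer coefficients to the picture gives p.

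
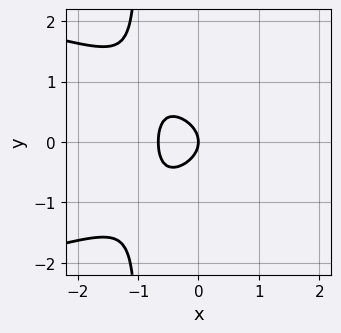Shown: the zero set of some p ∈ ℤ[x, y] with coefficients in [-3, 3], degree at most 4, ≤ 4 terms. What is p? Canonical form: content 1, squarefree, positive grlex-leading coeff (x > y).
3*x*y^2 + 3*x^2 + 3*y^2 + 2*x

1. Degree: no degree-2 curve has this shape, so deg p = 3.
2. Symmetries: it's symmetric under y → −y, forcing even powers of y.
3. From the visible intercepts: it meets the y-axis at y = 0 (among the integer gridlines); it meets the x-axis at x = 0 (among the integer gridlines).
4. These observations pin down the coefficients.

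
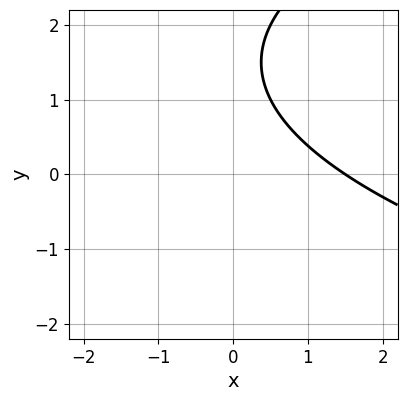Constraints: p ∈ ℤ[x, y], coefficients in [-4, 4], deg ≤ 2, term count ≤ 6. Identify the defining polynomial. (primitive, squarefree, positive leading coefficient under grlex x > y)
deg p = 2. No degree-1 curve has this shape.
Against the integer gridlines: it misses every integer gridline on the y-axis.
Putting this together gives p.

y^2 - 2*x - 3*y + 3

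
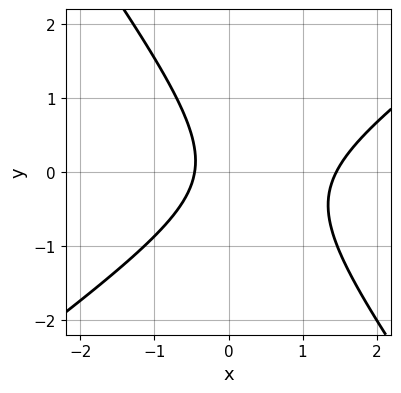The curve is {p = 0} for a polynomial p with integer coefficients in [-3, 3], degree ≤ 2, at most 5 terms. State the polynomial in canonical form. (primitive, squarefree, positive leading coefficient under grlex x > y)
deg p = 2. A generic line meets the curve in up to 2 points.
From the visible intercepts: the curve avoids every integer y-axis point in the box.
Fitting integer coefficients to these (and the overall shape) gives p.

3*x^2 - 2*x*y - 3*y^2 - 3*x - 2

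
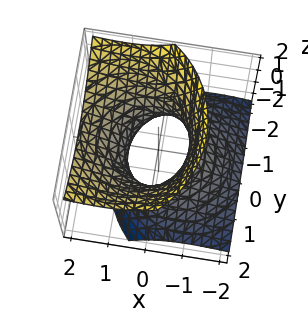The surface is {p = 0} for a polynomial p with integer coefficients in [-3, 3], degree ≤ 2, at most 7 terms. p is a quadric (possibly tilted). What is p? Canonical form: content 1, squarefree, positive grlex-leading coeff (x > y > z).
(a) deg p = 2. No degree-1 surface has this shape.
(b) Against the integer gridlines: the x-axis gridline crossings are at x ∈ {-1, 1}; it misses every integer gridline on the z-axis; among the integer gridlines, it crosses the y-axis at y ∈ {-1, 1}.
(c) Solving for integer coefficients yields p as stated.

2*x^2 - 3*x*z + 2*y^2 - 2*z^2 - 2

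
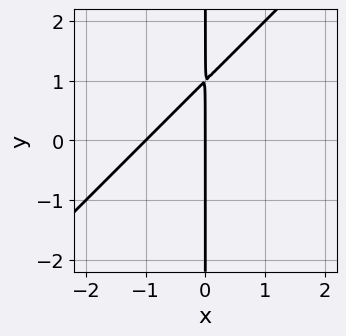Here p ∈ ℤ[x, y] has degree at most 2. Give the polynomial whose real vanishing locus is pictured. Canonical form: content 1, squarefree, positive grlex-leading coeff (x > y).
x^2 - x*y + x

First, the degree is 2 — no degree-1 curve has this shape.
Then, reading off the gridlines: every point of the y-axis in the box is on the curve; the x-axis gridline crossings are at x ∈ {-1, 0}.
Finally, assembling these constraints gives the stated polynomial.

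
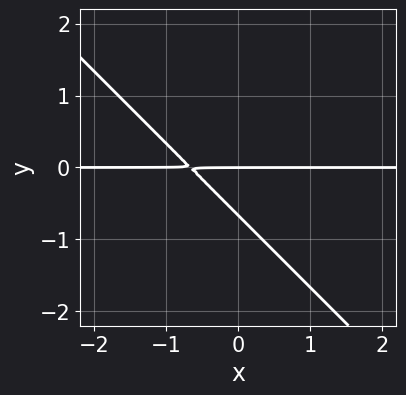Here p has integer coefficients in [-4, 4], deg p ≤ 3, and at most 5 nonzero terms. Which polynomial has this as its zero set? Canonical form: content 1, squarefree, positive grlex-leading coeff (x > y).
3*x*y + 3*y^2 + 2*y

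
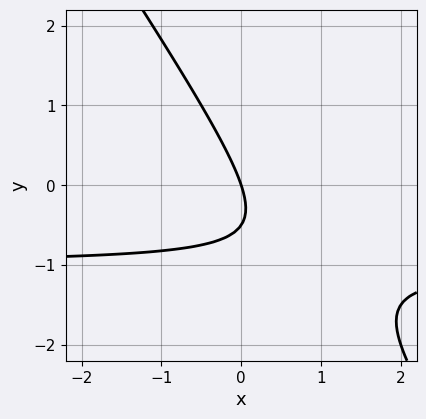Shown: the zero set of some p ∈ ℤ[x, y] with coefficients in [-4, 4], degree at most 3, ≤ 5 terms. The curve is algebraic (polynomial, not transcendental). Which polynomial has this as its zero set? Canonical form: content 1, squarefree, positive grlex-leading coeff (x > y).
3*x*y + 2*y^2 + 3*x + y

1. deg p = 2.
2. Against the integer gridlines: one x-axis crossing is at x = 0; one y-axis crossing is at y = 0.
3. These observations pin down the coefficients.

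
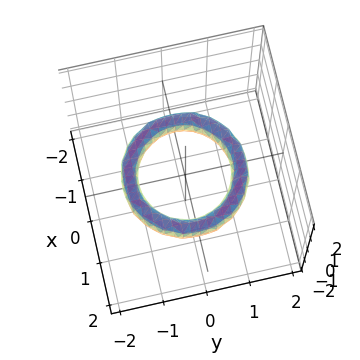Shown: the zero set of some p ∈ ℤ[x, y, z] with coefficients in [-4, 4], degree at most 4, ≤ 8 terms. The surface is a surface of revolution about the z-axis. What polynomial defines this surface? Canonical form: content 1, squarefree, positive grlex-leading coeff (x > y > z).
deg p = 4. No degree-3 surface has this shape.
By symmetry, every cross-section ⟂ z is a circle, so x, y appear only via x² + y².
Checking where it meets the axes: a circular section at z = 0 has radius exactly 1; the surface avoids every integer z-axis point in the box; the y-axis gridline crossings are at y ∈ {-1, 1}.
Fitting integer coefficients to these (and the overall shape) gives p. Check: (-1, 0, 0) on the x-axis lies on the surface, and p(-1, 0, 0) = 0. ✓

x^4 + 2*x^2*y^2 + y^4 - 3*x^2 - 3*y^2 + 2*z^2 + 2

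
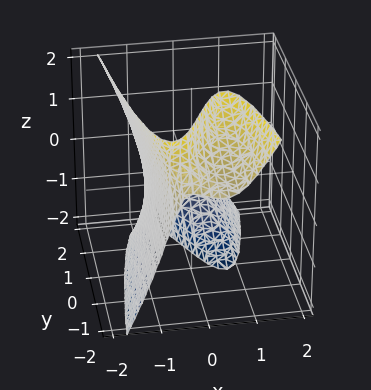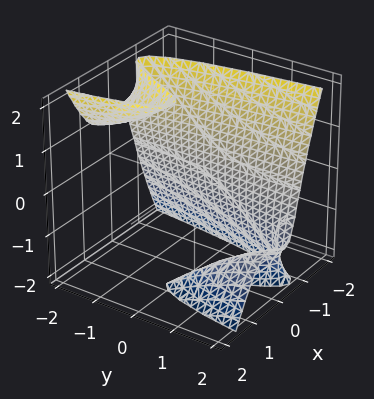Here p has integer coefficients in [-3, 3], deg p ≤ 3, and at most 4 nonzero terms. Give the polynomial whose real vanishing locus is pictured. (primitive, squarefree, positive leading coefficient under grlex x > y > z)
3*x^3 - x*z^2 + y*z + 2

1. deg p = 3.
2. From the axis intercepts and sections: it misses every integer gridline on the z-axis; no y-intercept at any integer in the box.
3. Solving for integer coefficients yields p as stated.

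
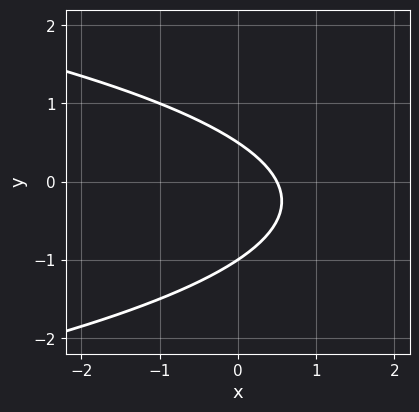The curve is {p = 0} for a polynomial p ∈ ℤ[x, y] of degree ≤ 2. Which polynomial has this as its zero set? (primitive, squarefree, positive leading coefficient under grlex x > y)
2*y^2 + 2*x + y - 1

(a) Degree: the shape is more complex than any degree-1 curve, so deg p = 2.
(b) From the axis intercepts and sections: one y-axis crossing is at y = -1.
(c) Assembling these constraints gives the stated polynomial.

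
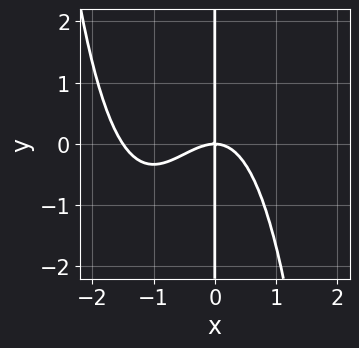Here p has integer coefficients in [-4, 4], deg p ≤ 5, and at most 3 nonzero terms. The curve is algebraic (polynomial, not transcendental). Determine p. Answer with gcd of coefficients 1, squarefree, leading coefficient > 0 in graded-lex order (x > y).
2*x^4 + 3*x^3 + 3*x*y

(a) deg p = 4. The shape is more complex than any degree-3 curve.
(b) Observable constraints: one x-axis crossing is at x = 0; every point of the y-axis in the box is on the curve.
(c) Together with the visible shape, these determine p as stated.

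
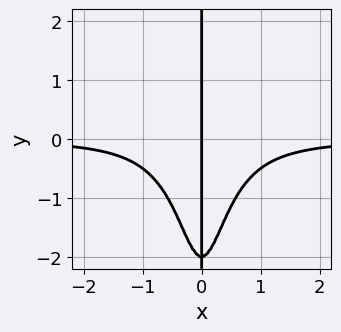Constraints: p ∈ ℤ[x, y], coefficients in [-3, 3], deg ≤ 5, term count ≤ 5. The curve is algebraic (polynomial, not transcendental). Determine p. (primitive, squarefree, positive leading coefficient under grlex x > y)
(a) deg p = 4. The shape is more complex than any degree-3 curve.
(b) From the axis intercepts and sections: it meets the x-axis at x = 0 (among the integer gridlines); the visible y-axis segment lies entirely on the curve.
(c) Assembling these constraints gives the stated polynomial.

3*x^3*y + x*y + 2*x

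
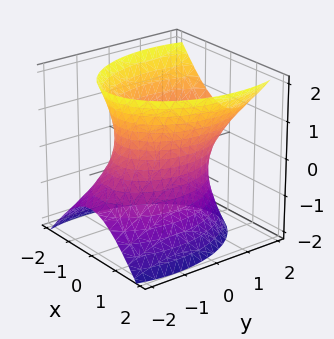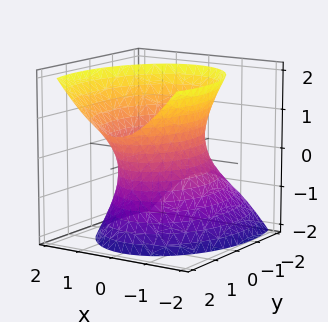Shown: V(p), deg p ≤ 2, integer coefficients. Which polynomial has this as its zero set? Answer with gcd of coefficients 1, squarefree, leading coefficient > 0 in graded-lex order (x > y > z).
Degree: the shape is more complex than any degree-1 surface, so deg p = 2.
From the visible intercepts: among the integer gridlines, it crosses the x-axis at x ∈ {-1, 1}; it misses every integer gridline on the z-axis.
Solving for integer coefficients yields p as stated.

2*x^2 + y^2 - y*z - z^2 - 2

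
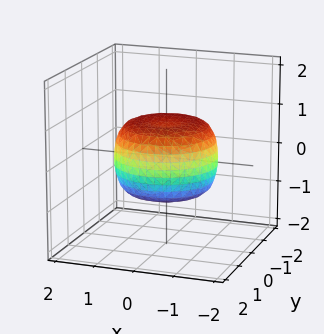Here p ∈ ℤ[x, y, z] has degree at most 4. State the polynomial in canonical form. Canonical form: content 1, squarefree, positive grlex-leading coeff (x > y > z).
(a) The degree is 4 — a generic line meets the surface in up to 4 points.
(b) By symmetry, the surface is invariant under rotation about z: p = q(x² + y², z).
(c) From the axis intercepts and sections: a circular section at z = 0 has radius between 1 and 2.
(d) Together with the visible shape, these determine p as stated.

2*x^4 + 4*x^2*y^2 + 2*y^4 - 2*x^2 - 2*y^2 + 3*z^2 - 2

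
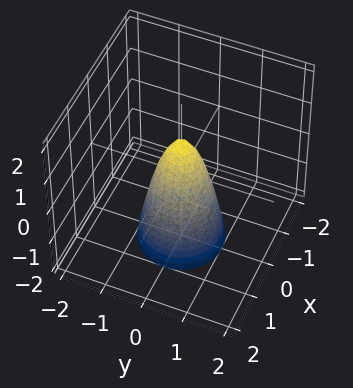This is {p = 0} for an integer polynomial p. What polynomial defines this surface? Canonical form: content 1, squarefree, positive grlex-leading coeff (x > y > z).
3*x^2 + 3*y^2 + z - 1

1. Degree: the shape is more complex than any degree-1 surface, so deg p = 2.
2. Symmetries: the surface is invariant under rotation about z: p = q(x² + y², z).
3. Against the integer gridlines: it crosses the z-axis at the gridline z = 1; a circular section at z = -2 has radius exactly 1.
4. The integer polynomial consistent with all of this is the stated p.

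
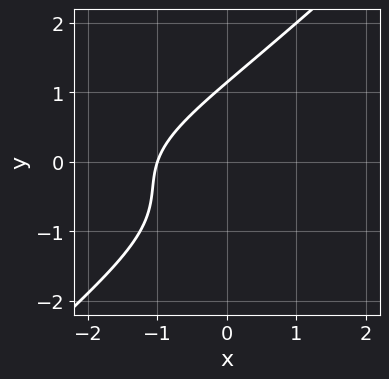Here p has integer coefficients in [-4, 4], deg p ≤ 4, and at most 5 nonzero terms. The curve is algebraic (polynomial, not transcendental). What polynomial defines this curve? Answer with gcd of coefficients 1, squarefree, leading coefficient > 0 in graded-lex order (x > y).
2*x*y^2 - 2*y^3 + x*y + 3*x + 3

1. The degree is 3 — no degree-2 curve has this shape.
2. Reading off the gridlines: it meets the x-axis at x = -1 (among the integer gridlines).
3. Fitting integer coefficients to these (and the overall shape) gives p.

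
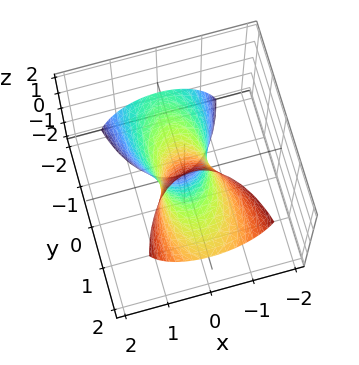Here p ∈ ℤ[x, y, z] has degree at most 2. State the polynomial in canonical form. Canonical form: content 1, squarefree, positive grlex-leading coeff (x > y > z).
3*x^2 + y^2 - 3*y*z + z^2 - 1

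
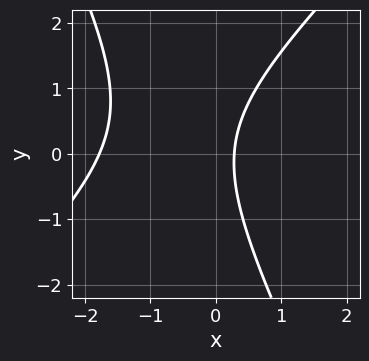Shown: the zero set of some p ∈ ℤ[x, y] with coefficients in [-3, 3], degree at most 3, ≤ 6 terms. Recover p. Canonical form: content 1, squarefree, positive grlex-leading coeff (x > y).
2*x^2 - x*y - y^2 + 3*x - 1

First, deg p = 2. No degree-1 curve has this shape.
Then, from the axis intercepts and sections: it misses every integer gridline on the y-axis.
Finally, matching integer coefficients to the picture gives p.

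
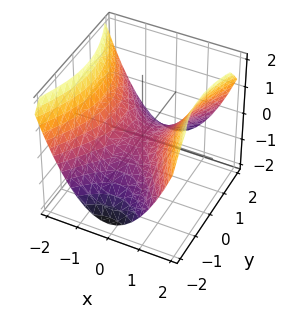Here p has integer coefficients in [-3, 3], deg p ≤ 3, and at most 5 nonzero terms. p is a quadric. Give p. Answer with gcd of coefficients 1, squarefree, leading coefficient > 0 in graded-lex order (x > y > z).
The degree is 2 — a saddle surface; a quadric.
Symmetries: the y ↦ −y reflection is a symmetry, so y appears only in even powers; it's symmetric under x → −x, forcing even powers of x.
Reading off the gridlines: one y-axis crossing is at y = 0; one x-axis crossing is at x = 0; it meets the z-axis at z = 0 (among the integer gridlines).
Matching integer coefficients to the picture gives p.

2*x^2 - y^2 - 3*z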